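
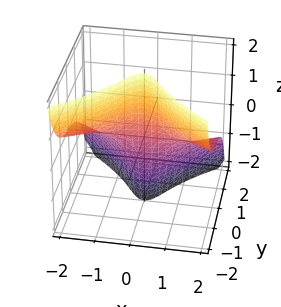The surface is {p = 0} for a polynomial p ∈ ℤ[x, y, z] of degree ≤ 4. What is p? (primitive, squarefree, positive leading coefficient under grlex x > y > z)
3*x^2*z + 2*y^3 + 3*y

(a) deg p = 3.
(b) Observable constraints: the visible x-axis segment lies entirely on the surface; every point of the z-axis in the box is on the surface; one y-axis crossing is at y = 0.
(c) These observations pin down the coefficients.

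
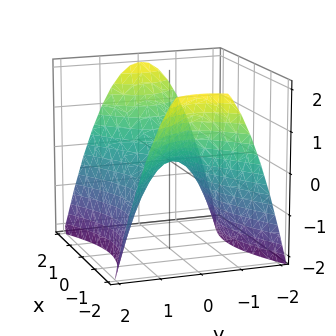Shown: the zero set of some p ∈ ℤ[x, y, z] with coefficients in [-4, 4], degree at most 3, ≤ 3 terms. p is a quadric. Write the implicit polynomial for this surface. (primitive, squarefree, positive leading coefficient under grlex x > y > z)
x^2 - 2*y^2 - 2*z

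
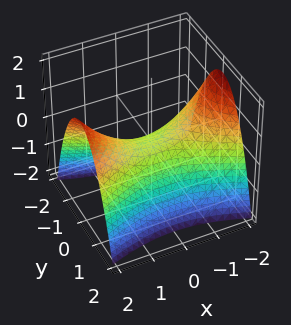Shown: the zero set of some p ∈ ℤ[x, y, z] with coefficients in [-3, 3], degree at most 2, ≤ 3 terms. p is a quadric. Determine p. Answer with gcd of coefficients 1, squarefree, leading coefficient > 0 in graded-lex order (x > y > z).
x^2 - 3*y^2 - 3*z

First, the degree is 2 — a hyperbolic paraboloid; a quadric.
Next, symmetries: mirror symmetry y ↦ −y ⇒ only even powers of y; it's symmetric under x → −x, forcing even powers of x.
Then, from the axis intercepts and sections: it meets the x-axis at x = 0 (among the integer gridlines); it crosses the y-axis at the gridline y = 0; it meets the z-axis at z = 0 (among the integer gridlines).
Finally, assembling these constraints gives the stated polynomial.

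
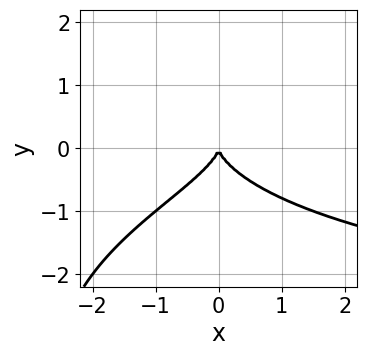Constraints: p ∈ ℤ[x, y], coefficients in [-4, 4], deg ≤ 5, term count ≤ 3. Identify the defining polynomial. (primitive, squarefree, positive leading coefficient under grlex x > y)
x*y^3 + 3*y^3 + 2*x^2

(a) deg p = 4.
(b) Against the integer gridlines: it meets the x-axis at x = 0 (among the integer gridlines); one y-axis crossing is at y = 0.
(c) The integer polynomial consistent with all of this is the stated p.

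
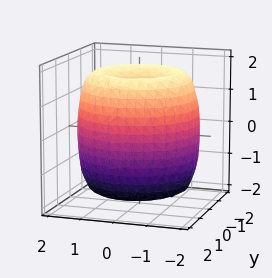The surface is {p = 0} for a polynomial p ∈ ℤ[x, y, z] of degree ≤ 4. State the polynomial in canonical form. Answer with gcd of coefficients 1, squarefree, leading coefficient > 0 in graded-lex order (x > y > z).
x^4 + 2*x^2*y^2 + y^4 - 3*x^2 - 3*y^2 + z^2 - 1

1. The degree is 4 — no degree-3 surface has this shape.
2. Symmetry: the z-axis is an axis of rotation, so x and y enter only as x² + y².
3. Against the integer gridlines: the z-axis gridline crossings are at z ∈ {-1, 1}; a circular section at z = 0 has radius between 1 and 2.
4. The integer polynomial consistent with all of this is the stated p.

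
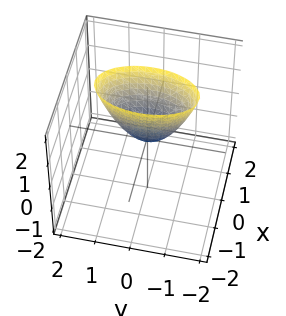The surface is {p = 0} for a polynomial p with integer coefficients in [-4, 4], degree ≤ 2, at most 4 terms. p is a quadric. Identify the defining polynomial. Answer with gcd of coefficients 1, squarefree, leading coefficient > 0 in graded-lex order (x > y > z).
1. Degree: a paraboloid; a quadric, so deg p = 2.
2. Symmetries: mirror symmetry y ↦ −y ⇒ only even powers of y; it's symmetric under x → −x, forcing even powers of x.
3. Checking where it meets the axes: one z-axis crossing is at z = 0; it crosses the x-axis at the gridline x = 0.
4. Fitting integer coefficients to these (and the overall shape) gives p.

3*x^2 + y^2 - z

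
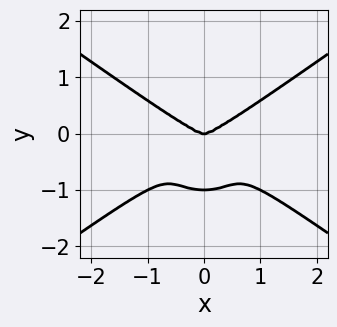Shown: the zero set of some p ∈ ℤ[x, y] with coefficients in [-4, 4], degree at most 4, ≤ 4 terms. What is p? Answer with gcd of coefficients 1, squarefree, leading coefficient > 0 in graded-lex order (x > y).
1. deg p = 4.
2. Symmetries: the x ↦ −x reflection is a symmetry, so x appears only in even powers.
3. From the visible intercepts: the y-axis gridline crossings are at y ∈ {-1, 0}; one x-axis crossing is at x = 0.
4. Together with the visible shape, these determine p as stated.

x^4 - x^2*y^2 - 2*y^4 - 2*y^3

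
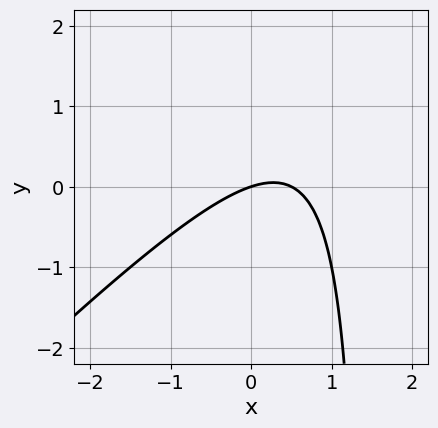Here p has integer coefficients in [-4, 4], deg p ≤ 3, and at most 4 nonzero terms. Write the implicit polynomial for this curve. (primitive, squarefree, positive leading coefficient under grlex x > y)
2*x^2 - 2*x*y - x + 3*y

1. The degree is 2 — a generic line meets the curve in up to 2 points.
2. Against the integer gridlines: one y-axis crossing is at y = 0; it meets the x-axis at x = 0 (among the integer gridlines).
3. Putting this together gives p.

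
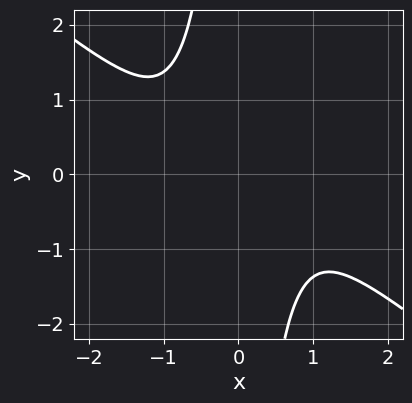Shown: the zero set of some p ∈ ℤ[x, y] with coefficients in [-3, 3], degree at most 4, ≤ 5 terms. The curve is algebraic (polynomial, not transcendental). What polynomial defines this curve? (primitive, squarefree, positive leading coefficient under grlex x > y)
First, the degree is 4 — a generic line meets the curve in up to 4 points.
Then, from the axis intercepts and sections: it misses every integer gridline on the x-axis; the curve avoids every integer y-axis point in the box.
Finally, assembling these constraints gives the stated polynomial.

3*x^4 + 3*x^3*y - x^2*y^2 + 3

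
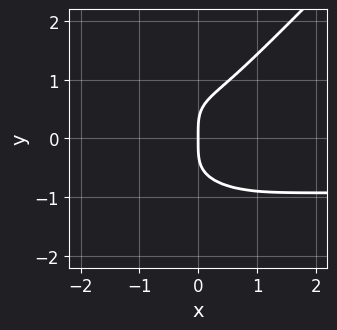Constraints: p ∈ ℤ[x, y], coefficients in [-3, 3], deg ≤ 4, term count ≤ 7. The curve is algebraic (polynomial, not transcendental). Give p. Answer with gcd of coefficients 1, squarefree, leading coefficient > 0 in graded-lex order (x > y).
First, deg p = 4. No degree-3 curve has this shape.
Then, observable constraints: it crosses the x-axis at the gridline x = 0; it crosses the y-axis at the gridline y = 0.
Finally, solving for integer coefficients yields p as stated.

2*x^3*y - 2*y^4 + 2*x^3 + x^2*y + 2*x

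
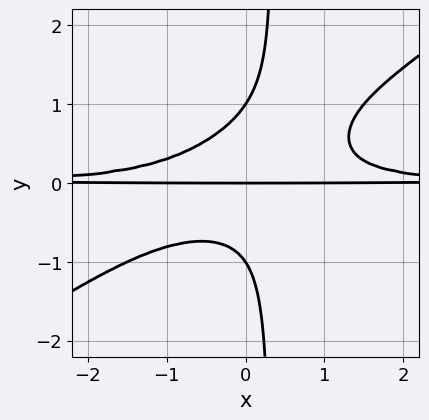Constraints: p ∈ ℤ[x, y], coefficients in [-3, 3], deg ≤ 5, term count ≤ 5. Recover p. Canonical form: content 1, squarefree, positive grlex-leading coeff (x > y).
2*x^2*y^2 - 3*x*y^3 + y^3 - y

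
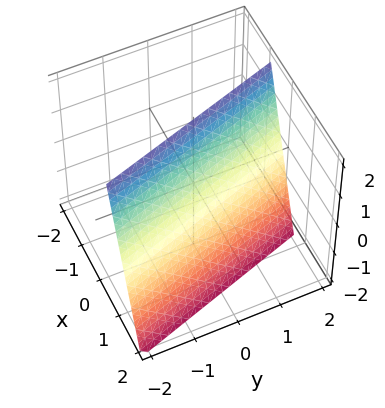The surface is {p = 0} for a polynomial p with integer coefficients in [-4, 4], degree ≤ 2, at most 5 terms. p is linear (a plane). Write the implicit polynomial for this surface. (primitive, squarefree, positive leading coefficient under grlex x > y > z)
3*x + y + z - 2

First, degree: the surface is flat (a plane), so deg p = 1.
Next, reading off the gridlines: one y-axis crossing is at y = 2; it meets the z-axis at z = 2 (among the integer gridlines).
Finally, the integer polynomial consistent with all of this is the stated p.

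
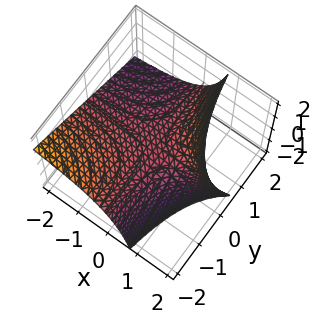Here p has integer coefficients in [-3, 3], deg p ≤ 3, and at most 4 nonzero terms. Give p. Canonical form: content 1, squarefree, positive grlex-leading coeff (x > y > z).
1. deg p = 2.
2. Observable constraints: the visible x-axis segment lies entirely on the surface; it crosses the z-axis at the gridline z = 0; every point of the y-axis in the box is on the surface.
3. These observations pin down the coefficients.

2*x*y + 2*x*z - 3*z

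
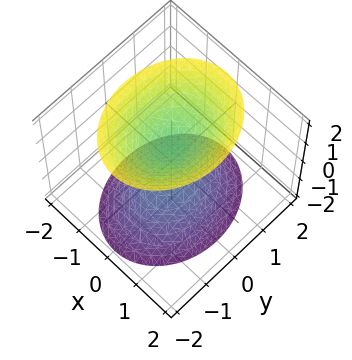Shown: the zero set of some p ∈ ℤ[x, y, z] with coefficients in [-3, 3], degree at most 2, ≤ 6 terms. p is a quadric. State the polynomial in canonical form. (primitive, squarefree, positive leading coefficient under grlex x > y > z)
3*x^2 + 2*y^2 - 2*z^2 + 2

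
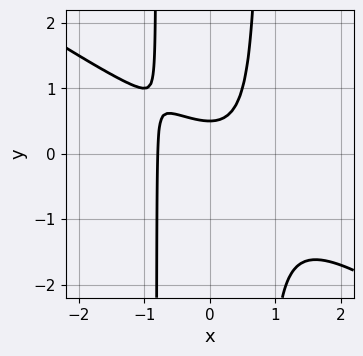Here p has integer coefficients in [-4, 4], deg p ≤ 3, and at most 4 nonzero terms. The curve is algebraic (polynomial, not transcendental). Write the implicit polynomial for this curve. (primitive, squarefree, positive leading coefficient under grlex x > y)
2*x^3 + 3*x^2*y - 2*y + 1

deg p = 3. A generic line meets the curve in up to 3 points.
Matching integer coefficients to the picture gives p.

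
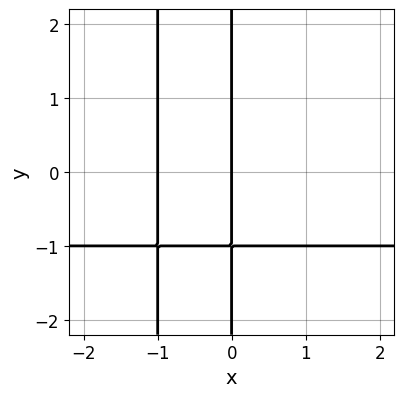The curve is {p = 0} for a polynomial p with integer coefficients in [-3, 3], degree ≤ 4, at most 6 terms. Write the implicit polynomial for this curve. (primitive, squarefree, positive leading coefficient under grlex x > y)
First, the degree is 3 — a generic line meets the curve in up to 3 points.
Next, against the integer gridlines: the visible y-axis segment lies entirely on the curve; among the integer gridlines, it crosses the x-axis at x ∈ {-1, 0}.
Finally, putting this together gives p.

x^2*y + x^2 + x*y + x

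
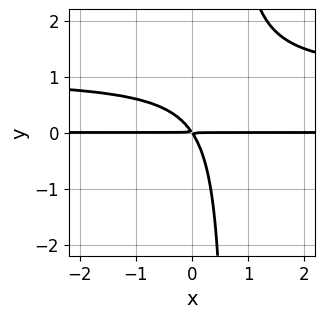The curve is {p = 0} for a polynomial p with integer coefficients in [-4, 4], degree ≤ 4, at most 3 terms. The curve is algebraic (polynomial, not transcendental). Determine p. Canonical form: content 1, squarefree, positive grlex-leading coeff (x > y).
3*x*y^2 - 3*x*y - 2*y^2

(a) The degree is 3 — the shape is more complex than any degree-2 curve.
(b) From the visible intercepts: the visible x-axis segment lies entirely on the curve.
(c) Solving for integer coefficients yields p as stated.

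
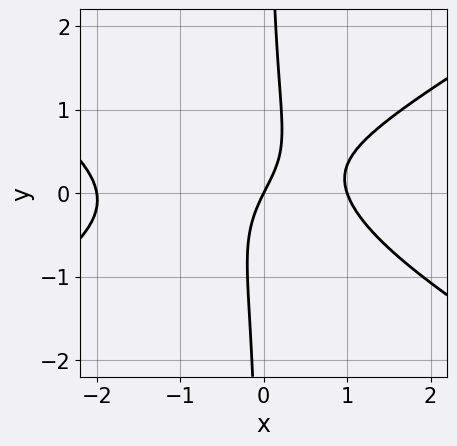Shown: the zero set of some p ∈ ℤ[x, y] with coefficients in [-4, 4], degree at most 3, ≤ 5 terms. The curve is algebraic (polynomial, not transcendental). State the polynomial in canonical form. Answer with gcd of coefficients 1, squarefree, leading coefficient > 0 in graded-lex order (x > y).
(a) The degree is 3 — a generic line meets the curve in up to 3 points.
(b) Against the integer gridlines: it meets the y-axis at y = 0 (among the integer gridlines); the x-axis gridline crossings are at x ∈ {-2, 0, 1}.
(c) Together with the visible shape, these determine p as stated.

x^3 - 3*x*y^2 + x^2 - 2*x + y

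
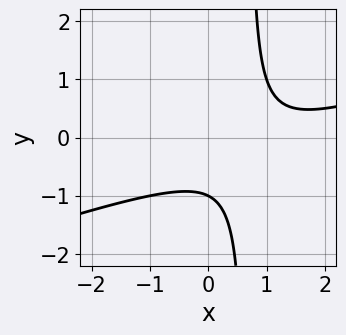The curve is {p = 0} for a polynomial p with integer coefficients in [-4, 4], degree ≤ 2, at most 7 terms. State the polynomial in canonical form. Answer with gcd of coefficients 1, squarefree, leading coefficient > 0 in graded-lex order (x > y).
The degree is 2 — a generic line meets the curve in up to 2 points.
Observable constraints: one y-axis crossing is at y = -1; it misses every integer gridline on the x-axis.
Putting this together gives p.

x^2 - 3*x*y - 2*x + 2*y + 2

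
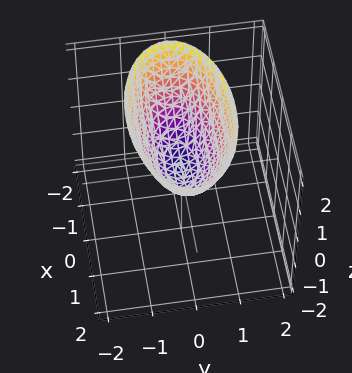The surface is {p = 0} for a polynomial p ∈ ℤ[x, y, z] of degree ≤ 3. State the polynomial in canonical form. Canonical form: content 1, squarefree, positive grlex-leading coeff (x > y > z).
x^2 + 3*y^2 - 2*z

1. The degree is 2 — a single bowl opening along one axis; a quadric.
2. Symmetries: mirror symmetry y ↦ −y ⇒ only even powers of y; the x ↦ −x reflection is a symmetry, so x appears only in even powers.
3. From the axis intercepts and sections: it crosses the y-axis at the gridline y = 0; one x-axis crossing is at x = 0; it meets the z-axis at z = 0 (among the integer gridlines).
4. These observations pin down the coefficients.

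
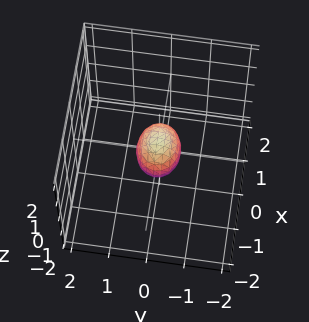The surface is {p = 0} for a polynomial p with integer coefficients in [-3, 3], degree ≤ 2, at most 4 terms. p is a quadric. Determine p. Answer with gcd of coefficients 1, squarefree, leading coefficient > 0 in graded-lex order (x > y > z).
2*x^2 + 3*y^2 + 2*z^2 - 1

1. The degree is 2 — a closed, bounded, convex surface; a quadric.
2. Symmetries: the x ↦ −x reflection is a symmetry, so x appears only in even powers; it's symmetric under z → −z, forcing even powers of z; mirror symmetry y ↦ −y ⇒ only even powers of y.
3. Solving for integer coefficients yields p as stated.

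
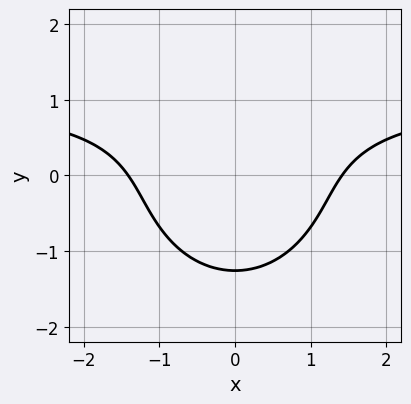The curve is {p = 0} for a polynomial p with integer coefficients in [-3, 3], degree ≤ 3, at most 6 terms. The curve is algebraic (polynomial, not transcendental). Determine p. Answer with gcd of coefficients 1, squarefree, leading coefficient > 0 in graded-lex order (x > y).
x^2*y + y^3 - x^2 + 2

deg p = 3. No degree-2 curve has this shape.
Symmetries: the x ↦ −x reflection is a symmetry, so x appears only in even powers.
These observations pin down the coefficients.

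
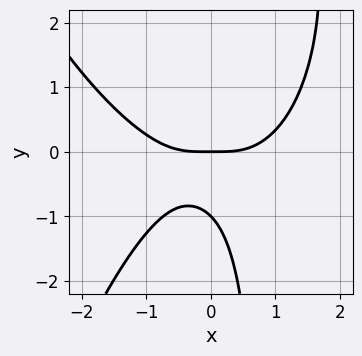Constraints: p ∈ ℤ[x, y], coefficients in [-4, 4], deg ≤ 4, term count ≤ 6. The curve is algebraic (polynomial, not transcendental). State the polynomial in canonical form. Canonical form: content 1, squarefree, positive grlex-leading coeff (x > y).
1. deg p = 4. The shape is more complex than any degree-3 curve.
2. Reading off the gridlines: among the integer gridlines, it crosses the y-axis at y ∈ {-1, 0}; it crosses the x-axis at the gridline x = 0.
3. Putting this together gives p.

2*x^4 - 3*x^2*y + 3*x*y^2 - 3*y^2 - 3*y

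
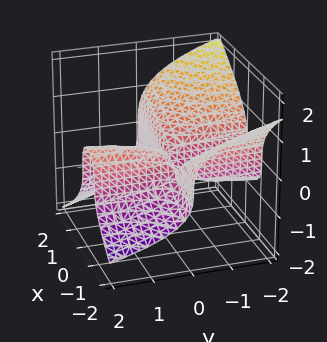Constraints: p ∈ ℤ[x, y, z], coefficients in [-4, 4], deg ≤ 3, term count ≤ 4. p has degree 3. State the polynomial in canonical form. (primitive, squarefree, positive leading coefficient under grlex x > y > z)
First, degree: a generic line meets the surface in up to 3 points, so deg p = 3.
Next, reading off the gridlines: one z-axis crossing is at z = 0; every point of the y-axis in the box is on the surface.
Finally, assembling these constraints gives the stated polynomial. Check: (-1, 0, 0) on the x-axis lies on the surface, and p(-1, 0, 0) = 0. ✓

2*x^2*y + 3*z^3 + 2*x*y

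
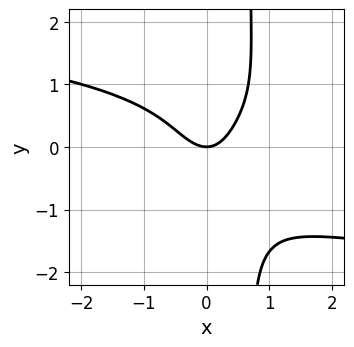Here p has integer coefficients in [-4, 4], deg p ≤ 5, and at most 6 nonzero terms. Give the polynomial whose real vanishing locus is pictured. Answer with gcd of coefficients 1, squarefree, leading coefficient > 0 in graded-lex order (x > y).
3*x*y^3 - 2*y^3 + 3*x^2 + x*y - 2*y

First, the degree is 4 — no degree-3 curve has this shape.
Then, from the axis intercepts and sections: it meets the y-axis at y = 0 (among the integer gridlines); one x-axis crossing is at x = 0.
Finally, matching integer coefficients to the picture gives p.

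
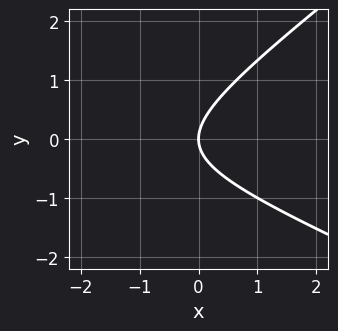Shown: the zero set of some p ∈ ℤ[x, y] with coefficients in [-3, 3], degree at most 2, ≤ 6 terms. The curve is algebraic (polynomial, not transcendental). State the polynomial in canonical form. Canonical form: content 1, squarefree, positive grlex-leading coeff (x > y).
First, the degree is 2 — the shape is more complex than any degree-1 curve.
Next, from the axis intercepts and sections: it crosses the y-axis at the gridline y = 0; it crosses the x-axis at the gridline x = 0.
Finally, matching integer coefficients to the picture gives p.

x^2 + x*y - 3*y^2 + 3*x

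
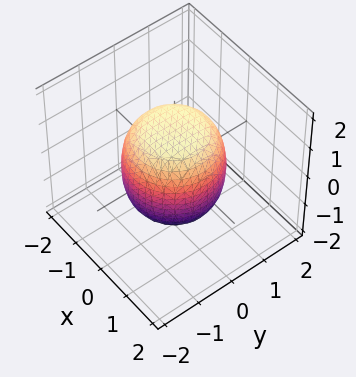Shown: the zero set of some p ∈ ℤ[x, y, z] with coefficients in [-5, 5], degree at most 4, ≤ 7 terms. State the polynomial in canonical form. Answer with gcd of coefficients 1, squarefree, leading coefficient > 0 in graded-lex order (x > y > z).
1. The degree is 4 — the shape is more complex than any degree-3 surface.
2. Symmetry: the z-axis is an axis of rotation, so x and y enter only as x² + y².
3. From the visible intercepts: a circular section at z = 1 has radius exactly 1.
4. Together with the visible shape, these determine p as stated.

2*x^4 + 4*x^2*y^2 + 2*y^4 - x^2 - y^2 + 2*z^2 - 3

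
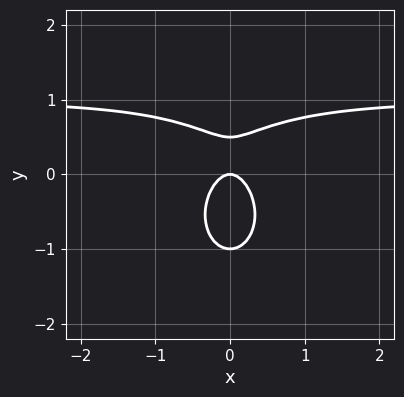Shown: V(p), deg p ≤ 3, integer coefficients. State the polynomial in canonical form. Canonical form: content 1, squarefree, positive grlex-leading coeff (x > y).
(a) The degree is 3 — the shape is more complex than any degree-2 curve.
(b) Symmetries: mirror symmetry x ↦ −x ⇒ only even powers of x.
(c) Reading off the gridlines: the y-axis gridline crossings are at y ∈ {-1, 0}; it crosses the x-axis at the gridline x = 0.
(d) Fitting integer coefficients to these (and the overall shape) gives p.

3*x^2*y + 2*y^3 - 3*x^2 + y^2 - y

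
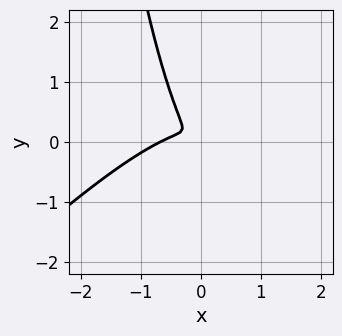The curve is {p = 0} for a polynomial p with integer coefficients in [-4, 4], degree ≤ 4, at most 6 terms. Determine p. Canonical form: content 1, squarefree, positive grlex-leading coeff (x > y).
3*x^3 - 3*x^2*y + 2*x^2 + 2*x*y + 2*y^2

1. The degree is 3 — no degree-2 curve has this shape.
2. Putting this together gives p.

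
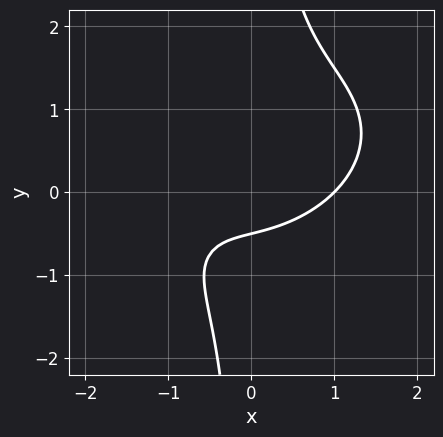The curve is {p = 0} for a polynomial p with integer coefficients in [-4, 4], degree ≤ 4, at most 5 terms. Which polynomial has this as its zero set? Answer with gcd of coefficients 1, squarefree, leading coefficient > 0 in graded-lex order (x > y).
x^3 - x^2*y + 2*x*y^2 - 2*y - 1

The degree is 3 — no degree-2 curve has this shape.
Observable constraints: one x-axis crossing is at x = 1.
Assembling these constraints gives the stated polynomial.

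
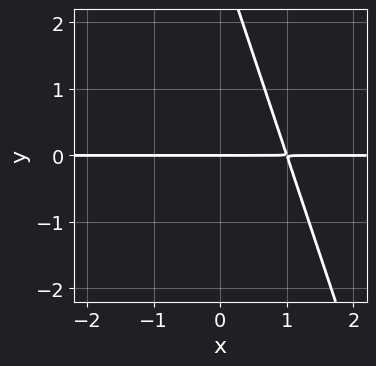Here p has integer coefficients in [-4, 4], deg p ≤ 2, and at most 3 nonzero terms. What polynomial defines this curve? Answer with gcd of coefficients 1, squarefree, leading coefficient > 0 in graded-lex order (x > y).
3*x*y + y^2 - 3*y

First, the degree is 2 — the shape is more complex than any degree-1 curve.
Next, reading off the gridlines: it crosses the y-axis at the gridline y = 0; the visible x-axis segment lies entirely on the curve.
Finally, matching integer coefficients to the picture gives p.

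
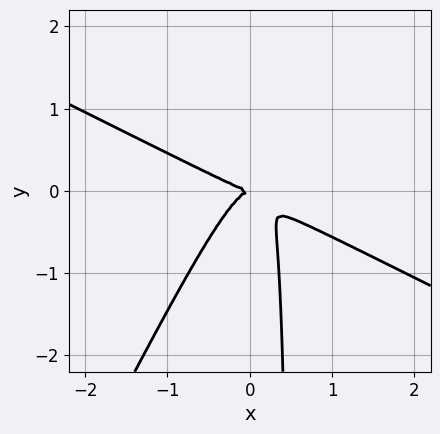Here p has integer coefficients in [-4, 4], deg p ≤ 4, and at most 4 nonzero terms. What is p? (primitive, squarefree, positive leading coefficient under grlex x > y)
2*x^3 + 3*x^2*y - 2*x*y^2 + y^2

1. The degree is 3 — a generic line meets the curve in up to 3 points.
2. Against the integer gridlines: it crosses the y-axis at the gridline y = 0; it meets the x-axis at x = 0 (among the integer gridlines).
3. Together with the visible shape, these determine p as stated.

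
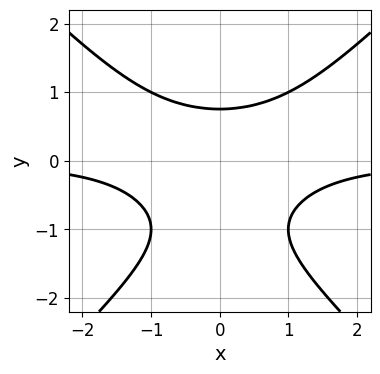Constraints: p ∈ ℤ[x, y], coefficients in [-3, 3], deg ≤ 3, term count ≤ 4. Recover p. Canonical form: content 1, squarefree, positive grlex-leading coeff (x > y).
x^2*y - y^3 - y^2 + 1

First, deg p = 3. No degree-2 curve has this shape.
Next, symmetries: the x ↦ −x reflection is a symmetry, so x appears only in even powers.
Next, against the integer gridlines: it misses every integer gridline on the x-axis.
Finally, together with the visible shape, these determine p as stated.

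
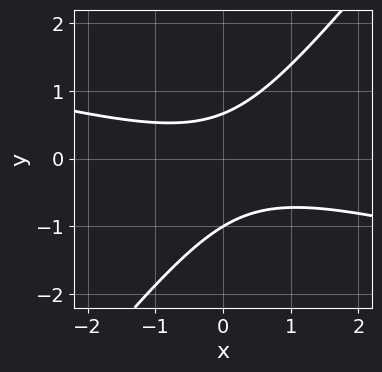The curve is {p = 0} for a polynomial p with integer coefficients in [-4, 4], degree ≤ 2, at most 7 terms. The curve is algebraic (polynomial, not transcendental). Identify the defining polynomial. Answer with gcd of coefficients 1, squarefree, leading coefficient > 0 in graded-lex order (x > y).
x^2 + 3*x*y - 3*y^2 - y + 2

First, deg p = 2. No degree-1 curve has this shape.
Next, against the integer gridlines: no x-intercept at any integer in the box; it meets the y-axis at y = -1 (among the integer gridlines).
Finally, solving for integer coefficients yields p as stated.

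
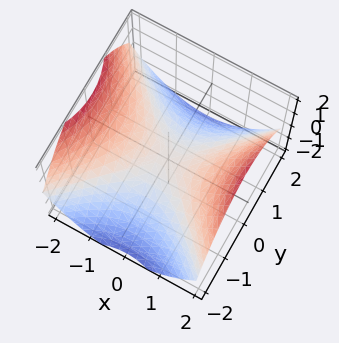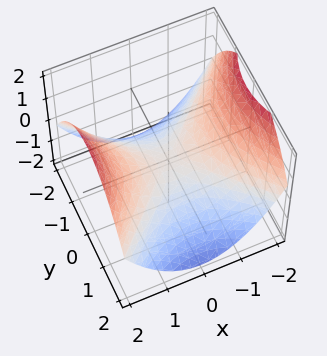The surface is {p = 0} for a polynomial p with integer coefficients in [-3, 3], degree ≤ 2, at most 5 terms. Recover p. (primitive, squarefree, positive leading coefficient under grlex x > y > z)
deg p = 2. A hyperbolic paraboloid; a quadric.
Symmetries: mirror symmetry x ↦ −x ⇒ only even powers of x; mirror symmetry y ↦ −y ⇒ only even powers of y.
Checking where it meets the axes: it meets the z-axis at z = 0 (among the integer gridlines); it crosses the x-axis at the gridline x = 0; it meets the y-axis at y = 0 (among the integer gridlines).
Assembling these constraints gives the stated polynomial.

x^2 - y^2 - 2*z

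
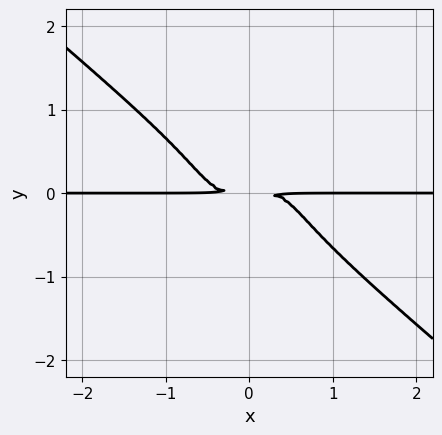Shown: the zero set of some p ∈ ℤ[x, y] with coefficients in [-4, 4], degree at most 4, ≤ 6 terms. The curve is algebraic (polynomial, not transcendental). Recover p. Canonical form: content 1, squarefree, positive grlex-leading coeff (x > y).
(a) deg p = 4. No degree-3 curve has this shape.
(b) From the axis intercepts and sections: every point of the x-axis in the box is on the curve.
(c) These observations pin down the coefficients.

x^3*y - x^2*y^2 - x*y^3 + 2*y^4 + y^2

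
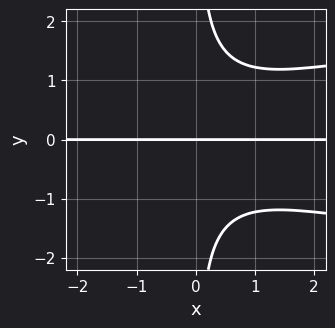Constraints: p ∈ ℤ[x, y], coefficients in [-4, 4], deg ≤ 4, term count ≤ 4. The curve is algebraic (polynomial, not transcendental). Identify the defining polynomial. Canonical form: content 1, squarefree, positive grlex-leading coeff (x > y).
2*x*y^3 - x^2*y - 2*y

1. The degree is 4 — the shape is more complex than any degree-3 curve.
2. Checking where it meets the axes: every point of the x-axis in the box is on the curve; it crosses the y-axis at the gridline y = 0.
3. Assembling these constraints gives the stated polynomial.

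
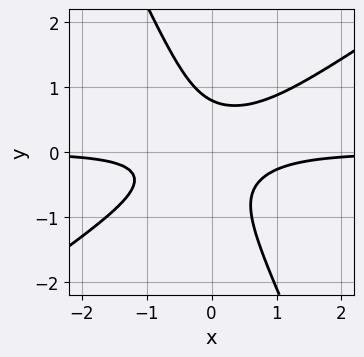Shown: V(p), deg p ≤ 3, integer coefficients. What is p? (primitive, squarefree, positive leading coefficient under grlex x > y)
3*x^2*y - 3*x*y^2 - 2*y^3 + 1

1. The degree is 3 — a generic line meets the curve in up to 3 points.
2. Against the integer gridlines: it misses every integer gridline on the x-axis.
3. Matching integer coefficients to the picture gives p.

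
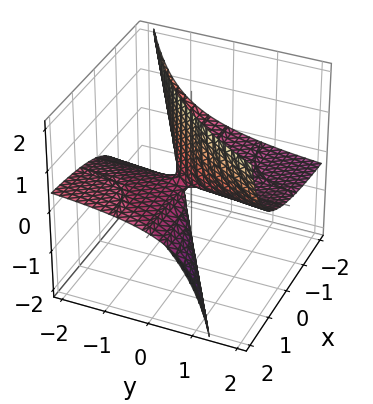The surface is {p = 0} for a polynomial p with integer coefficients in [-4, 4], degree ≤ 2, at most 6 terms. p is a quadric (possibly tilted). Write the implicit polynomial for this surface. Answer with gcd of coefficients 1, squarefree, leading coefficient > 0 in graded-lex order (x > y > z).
(a) deg p = 2. A generic line meets the surface in up to 2 points.
(b) Observable constraints: one z-axis crossing is at z = 0; the visible y-axis segment lies entirely on the surface.
(c) The integer polynomial consistent with all of this is the stated p. Check: (-1, 0, 0) on the x-axis lies on the surface, and p(-1, 0, 0) = 0. ✓

x*y + 3*x*z - 3*y*z - z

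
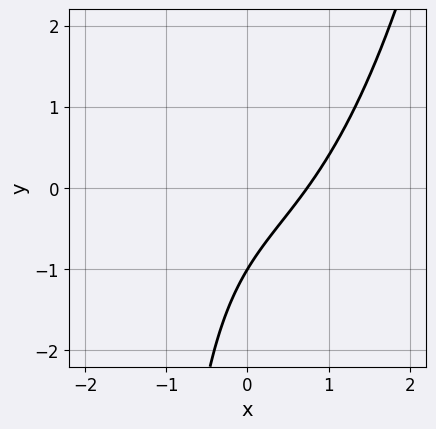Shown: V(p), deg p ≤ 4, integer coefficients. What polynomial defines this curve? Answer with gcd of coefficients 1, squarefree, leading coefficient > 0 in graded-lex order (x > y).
First, deg p = 3. No degree-2 curve has this shape.
Then, observable constraints: one y-axis crossing is at y = -1.
Finally, these observations pin down the coefficients.

2*x^3 - 2*x*y + 3*x - 3*y - 3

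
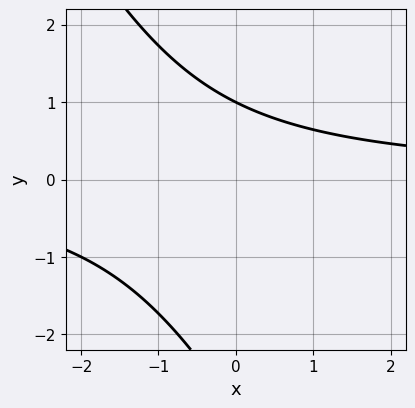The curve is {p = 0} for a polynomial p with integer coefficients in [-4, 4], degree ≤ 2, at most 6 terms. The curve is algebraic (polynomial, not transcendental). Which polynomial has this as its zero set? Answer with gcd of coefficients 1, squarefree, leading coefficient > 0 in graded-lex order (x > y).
2*x*y + y^2 + 2*y - 3

deg p = 2. The shape is more complex than any degree-1 curve.
From the visible intercepts: it crosses the y-axis at the gridline y = 1; no x-intercept at any integer in the box.
Together with the visible shape, these determine p as stated.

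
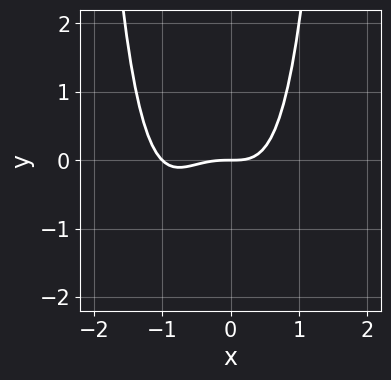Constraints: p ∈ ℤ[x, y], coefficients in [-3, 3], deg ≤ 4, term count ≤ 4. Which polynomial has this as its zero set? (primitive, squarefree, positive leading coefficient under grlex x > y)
First, the degree is 4 — the shape is more complex than any degree-3 curve.
Then, reading off the gridlines: among the integer gridlines, it crosses the x-axis at x ∈ {-1, 0}; it meets the y-axis at y = 0 (among the integer gridlines).
Finally, the integer polynomial consistent with all of this is the stated p.

x^4 + x^3 - y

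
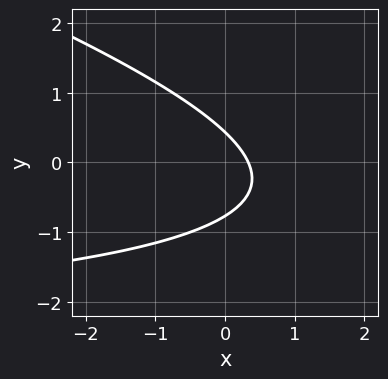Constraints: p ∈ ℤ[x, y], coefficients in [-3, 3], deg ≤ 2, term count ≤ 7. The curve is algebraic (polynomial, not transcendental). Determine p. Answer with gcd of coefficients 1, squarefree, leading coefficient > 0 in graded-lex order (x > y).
(a) deg p = 2. The shape is more complex than any degree-1 curve.
(b) The integer polynomial consistent with all of this is the stated p.

x*y + 3*y^2 + 3*x + y - 1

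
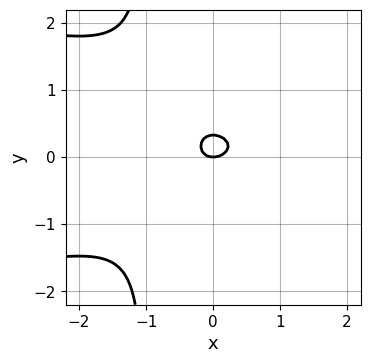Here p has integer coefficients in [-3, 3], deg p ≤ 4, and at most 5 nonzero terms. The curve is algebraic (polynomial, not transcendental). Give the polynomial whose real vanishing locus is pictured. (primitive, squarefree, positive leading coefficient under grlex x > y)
3*x*y^2 + 2*x^2 - x*y + 3*y^2 - y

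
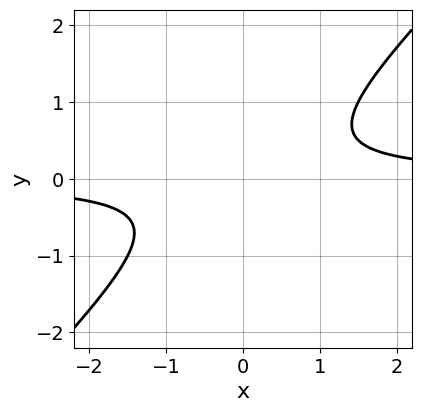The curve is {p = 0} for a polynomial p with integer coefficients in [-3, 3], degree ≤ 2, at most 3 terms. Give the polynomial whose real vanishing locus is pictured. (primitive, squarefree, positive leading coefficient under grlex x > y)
2*x*y - 2*y^2 - 1

The degree is 2 — a generic line meets the curve in up to 2 points.
Checking where it meets the axes: it misses every integer gridline on the x-axis; the curve avoids every integer y-axis point in the box.
These observations pin down the coefficients.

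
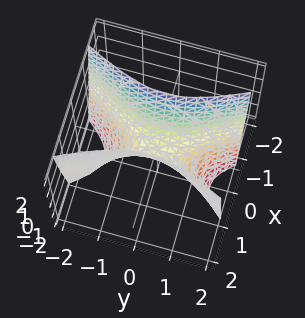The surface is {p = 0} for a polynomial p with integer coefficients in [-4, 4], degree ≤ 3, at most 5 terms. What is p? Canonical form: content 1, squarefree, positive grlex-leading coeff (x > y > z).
3*x^2 - y^2 - z

1. Degree: a saddle surface; a quadric, so deg p = 2.
2. Symmetries: the y ↦ −y reflection is a symmetry, so y appears only in even powers; mirror symmetry x ↦ −x ⇒ only even powers of x.
3. From the visible intercepts: one y-axis crossing is at y = 0; it crosses the x-axis at the gridline x = 0; one z-axis crossing is at z = 0.
4. Assembling these constraints gives the stated polynomial.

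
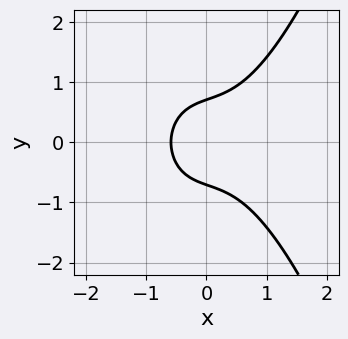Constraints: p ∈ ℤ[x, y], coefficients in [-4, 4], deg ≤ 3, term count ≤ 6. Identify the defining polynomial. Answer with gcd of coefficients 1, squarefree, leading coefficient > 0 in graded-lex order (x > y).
(a) The degree is 3 — the shape is more complex than any degree-2 curve.
(b) Symmetries: mirror symmetry y ↦ −y ⇒ only even powers of y.
(c) The integer polynomial consistent with all of this is the stated p.

2*x^3 - 2*y^2 + x + 1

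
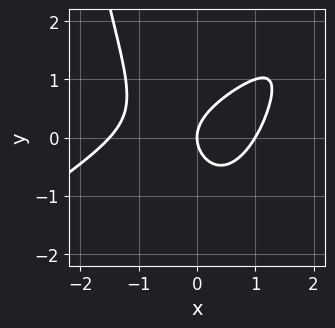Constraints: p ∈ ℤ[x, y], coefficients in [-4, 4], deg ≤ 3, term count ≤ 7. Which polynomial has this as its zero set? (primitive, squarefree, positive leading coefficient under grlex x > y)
1. The degree is 3 — no degree-2 curve has this shape.
2. Reading off the gridlines: among the integer gridlines, it crosses the x-axis at x ∈ {0, 1}; one y-axis crossing is at y = 0.
3. Together with the visible shape, these determine p as stated.

2*x^3 - 3*x^2*y + x^2 + 3*y^2 - 3*x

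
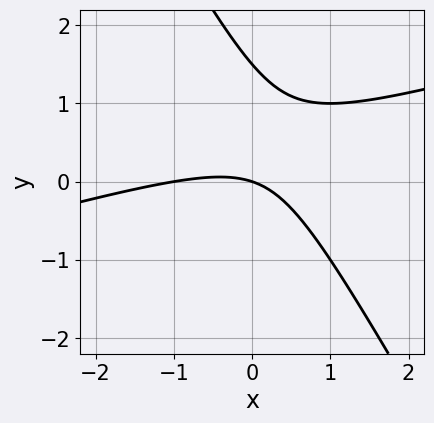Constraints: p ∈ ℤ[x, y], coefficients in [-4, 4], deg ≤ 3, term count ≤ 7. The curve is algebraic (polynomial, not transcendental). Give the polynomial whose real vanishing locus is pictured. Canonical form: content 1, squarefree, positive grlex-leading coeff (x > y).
1. Degree: a generic line meets the curve in up to 2 points, so deg p = 2.
2. Checking where it meets the axes: among the integer gridlines, it crosses the x-axis at x ∈ {-1, 0}; it meets the y-axis at y = 0 (among the integer gridlines).
3. Together with the visible shape, these determine p as stated.

x^2 - 3*x*y - 2*y^2 + x + 3*y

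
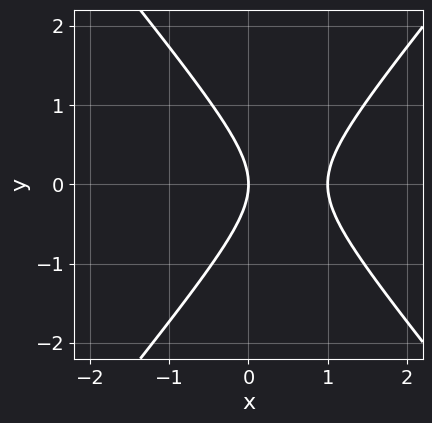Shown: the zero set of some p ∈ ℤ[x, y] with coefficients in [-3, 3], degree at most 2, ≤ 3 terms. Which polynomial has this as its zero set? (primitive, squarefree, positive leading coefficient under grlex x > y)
3*x^2 - 2*y^2 - 3*x

(a) The degree is 2 — a generic line meets the curve in up to 2 points.
(b) Symmetries: mirror symmetry y ↦ −y ⇒ only even powers of y.
(c) Reading off the gridlines: it crosses the y-axis at the gridline y = 0; the x-axis gridline crossings are at x ∈ {0, 1}.
(d) Assembling these constraints gives the stated polynomial.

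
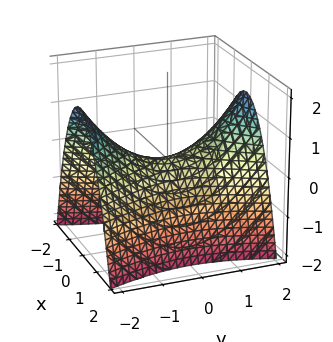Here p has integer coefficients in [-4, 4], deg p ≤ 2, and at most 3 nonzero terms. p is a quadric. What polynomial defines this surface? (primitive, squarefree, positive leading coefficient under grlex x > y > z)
3*x^2 - y^2 + 3*z

First, degree: a saddle surface; a quadric, so deg p = 2.
Next, symmetries: it's symmetric under y → −y, forcing even powers of y; mirror symmetry x ↦ −x ⇒ only even powers of x.
Next, against the integer gridlines: one z-axis crossing is at z = 0; it meets the y-axis at y = 0 (among the integer gridlines); one x-axis crossing is at x = 0.
Finally, fitting integer coefficients to these (and the overall shape) gives p.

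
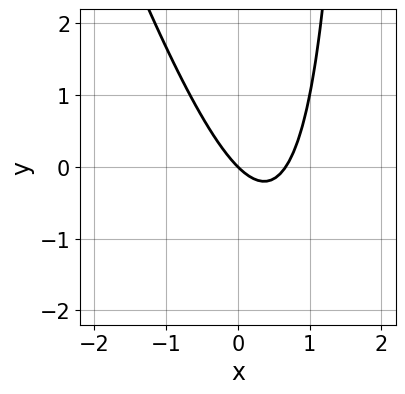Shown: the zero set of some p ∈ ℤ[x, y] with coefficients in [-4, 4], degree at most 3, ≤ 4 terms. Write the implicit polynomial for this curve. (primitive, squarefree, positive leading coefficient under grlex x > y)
The degree is 2 — no degree-1 curve has this shape.
Checking where it meets the axes: it meets the y-axis at y = 0 (among the integer gridlines); one x-axis crossing is at x = 0.
These observations pin down the coefficients.

3*x^2 + x*y - 2*x - 2*y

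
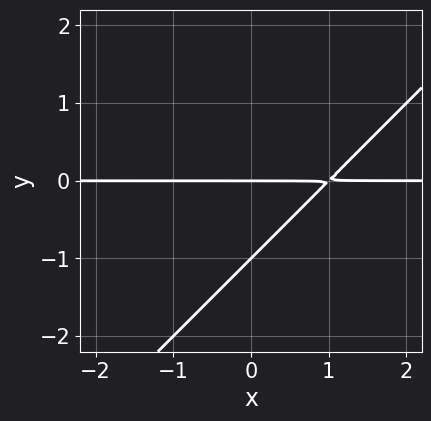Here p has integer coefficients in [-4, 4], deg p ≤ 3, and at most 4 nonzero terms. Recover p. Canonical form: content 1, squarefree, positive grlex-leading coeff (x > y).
x*y - y^2 - y

First, degree: a generic line meets the curve in up to 2 points, so deg p = 2.
Then, checking where it meets the axes: the y-axis gridline crossings are at y ∈ {-1, 0}; every point of the x-axis in the box is on the curve.
Finally, together with the visible shape, these determine p as stated.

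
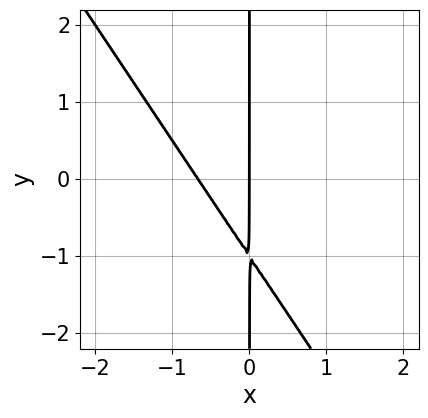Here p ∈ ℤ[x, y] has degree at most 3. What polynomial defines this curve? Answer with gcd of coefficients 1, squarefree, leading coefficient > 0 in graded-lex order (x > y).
deg p = 2.
Against the integer gridlines: the visible y-axis segment lies entirely on the curve; it crosses the x-axis at the gridline x = 0.
Putting this together gives p.

3*x^2 + 2*x*y + 2*x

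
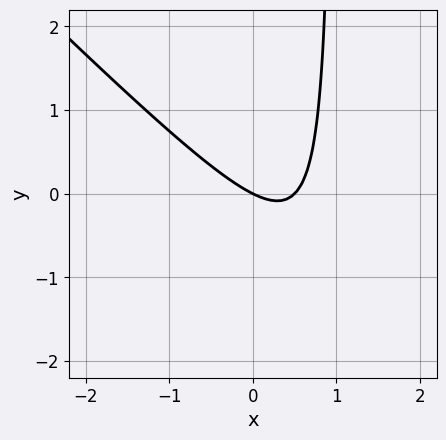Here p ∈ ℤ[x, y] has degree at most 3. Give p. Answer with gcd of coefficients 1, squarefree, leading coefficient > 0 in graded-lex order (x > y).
2*x^2 + 2*x*y - x - 2*y

1. deg p = 2. A generic line meets the curve in up to 2 points.
2. Against the integer gridlines: it meets the x-axis at x = 0 (among the integer gridlines); one y-axis crossing is at y = 0.
3. These observations pin down the coefficients.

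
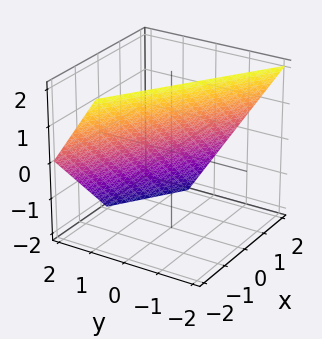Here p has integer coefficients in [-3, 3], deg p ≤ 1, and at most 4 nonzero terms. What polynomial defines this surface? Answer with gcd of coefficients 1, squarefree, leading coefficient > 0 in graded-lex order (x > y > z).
2*x + 3*y + 2*z - 2

(a) deg p = 1.
(b) Checking where it meets the axes: it crosses the x-axis at the gridline x = 1; it crosses the z-axis at the gridline z = 1.
(c) The integer polynomial consistent with all of this is the stated p.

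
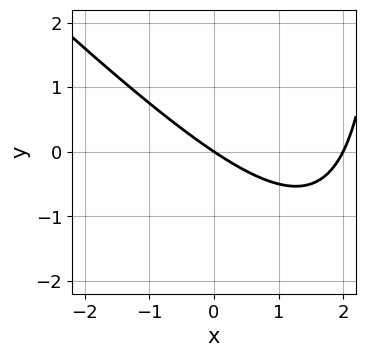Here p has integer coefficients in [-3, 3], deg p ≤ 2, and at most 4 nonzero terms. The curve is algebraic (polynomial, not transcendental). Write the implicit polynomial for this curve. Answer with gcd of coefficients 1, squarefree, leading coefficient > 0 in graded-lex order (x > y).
deg p = 2. The shape is more complex than any degree-1 curve.
Observable constraints: it crosses the y-axis at the gridline y = 0; among the integer gridlines, it crosses the x-axis at x ∈ {0, 2}.
Together with the visible shape, these determine p as stated.

x^2 + x*y - 2*x - 3*y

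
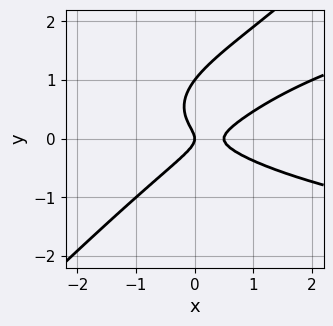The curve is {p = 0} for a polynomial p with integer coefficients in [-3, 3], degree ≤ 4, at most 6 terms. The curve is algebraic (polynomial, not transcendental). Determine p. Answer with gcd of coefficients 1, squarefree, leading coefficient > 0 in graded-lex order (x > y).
3*x*y^2 - 3*y^3 - 2*x^2 + 3*y^2 + x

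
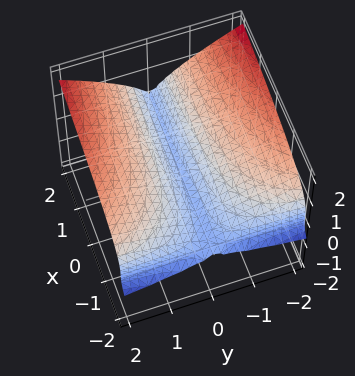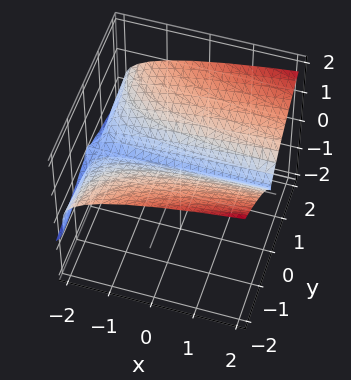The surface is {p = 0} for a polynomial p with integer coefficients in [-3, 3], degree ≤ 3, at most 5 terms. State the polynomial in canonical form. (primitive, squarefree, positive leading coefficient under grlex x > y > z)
(a) The degree is 3 — no degree-2 surface has this shape.
(b) Reading off the gridlines: one z-axis crossing is at z = 0; every point of the x-axis in the box is on the surface; it meets the y-axis at y = 0 (among the integer gridlines).
(c) The integer polynomial consistent with all of this is the stated p.

x*y^2 - 3*z^3 + 2*y^2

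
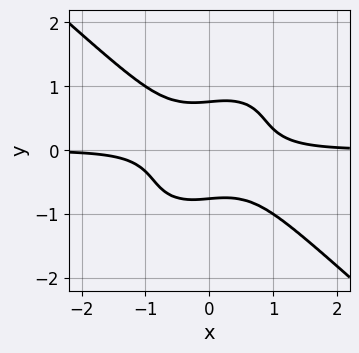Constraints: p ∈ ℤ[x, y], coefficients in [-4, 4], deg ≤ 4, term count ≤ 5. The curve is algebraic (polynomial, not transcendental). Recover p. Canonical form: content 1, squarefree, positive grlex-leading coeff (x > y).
3*x^3*y - x*y^3 + 3*y^4 - 1

1. deg p = 4. A generic line meets the curve in up to 4 points.
2. Observable constraints: the curve avoids every integer x-axis point in the box.
3. These observations pin down the coefficients.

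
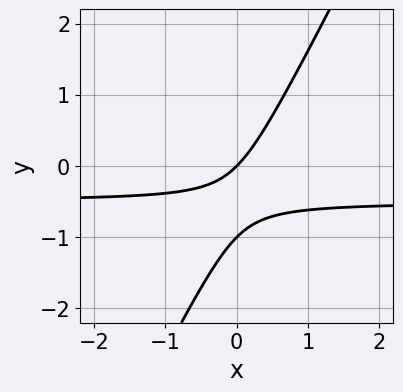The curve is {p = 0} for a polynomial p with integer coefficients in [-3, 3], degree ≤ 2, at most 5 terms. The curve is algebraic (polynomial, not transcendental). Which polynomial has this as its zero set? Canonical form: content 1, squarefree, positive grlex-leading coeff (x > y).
First, degree: a generic line meets the curve in up to 2 points, so deg p = 2.
Then, from the axis intercepts and sections: one x-axis crossing is at x = 0; among the integer gridlines, it crosses the y-axis at y ∈ {-1, 0}.
Finally, putting this together gives p.

2*x*y - y^2 + x - y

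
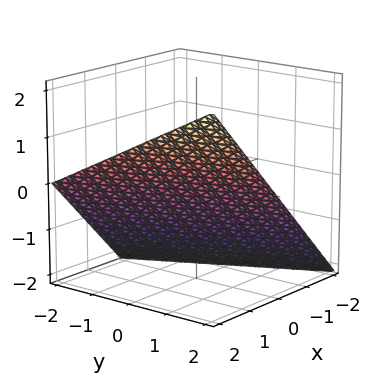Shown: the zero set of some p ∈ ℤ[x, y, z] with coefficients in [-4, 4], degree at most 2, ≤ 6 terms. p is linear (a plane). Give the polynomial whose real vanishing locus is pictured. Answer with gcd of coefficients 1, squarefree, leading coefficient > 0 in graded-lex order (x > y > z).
2*x + y - 2*z - 2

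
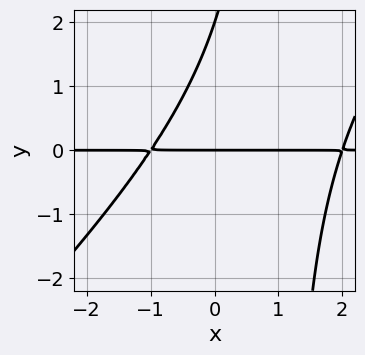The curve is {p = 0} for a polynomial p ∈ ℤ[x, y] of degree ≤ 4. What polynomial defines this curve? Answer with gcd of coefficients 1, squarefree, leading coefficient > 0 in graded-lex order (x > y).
x^2*y - x*y^2 - x*y + y^2 - 2*y

(a) Degree: the shape is more complex than any degree-2 curve, so deg p = 3.
(b) Against the integer gridlines: the visible x-axis segment lies entirely on the curve; the y-axis gridline crossings are at y ∈ {0, 2}.
(c) Together with the visible shape, these determine p as stated.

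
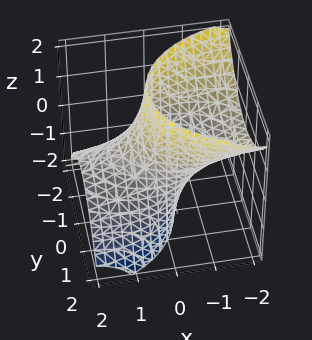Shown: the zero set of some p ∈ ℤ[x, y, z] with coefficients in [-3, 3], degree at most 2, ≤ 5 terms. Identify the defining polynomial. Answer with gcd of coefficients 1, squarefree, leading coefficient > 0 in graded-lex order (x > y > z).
x^2 + 3*x*z + 2*y^2 - 2

deg p = 2.
From the visible intercepts: no z-intercept at any integer in the box; among the integer gridlines, it crosses the y-axis at y ∈ {-1, 1}.
These observations pin down the coefficients.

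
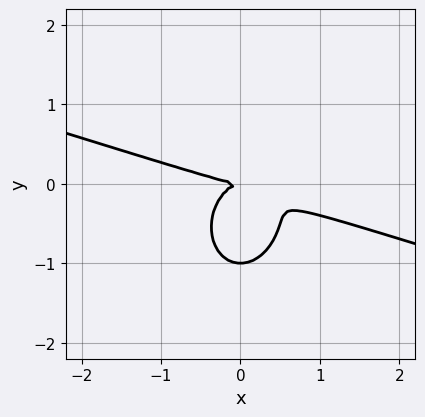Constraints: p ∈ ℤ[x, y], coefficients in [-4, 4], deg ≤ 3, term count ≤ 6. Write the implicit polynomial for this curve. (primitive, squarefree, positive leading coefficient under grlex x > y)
x^3 + 3*x^2*y + 2*y^3 + 2*y^2

Degree: the shape is more complex than any degree-2 curve, so deg p = 3.
Checking where it meets the axes: the y-axis gridline crossings are at y ∈ {-1, 0}; it meets the x-axis at x = 0 (among the integer gridlines).
Matching integer coefficients to the picture gives p.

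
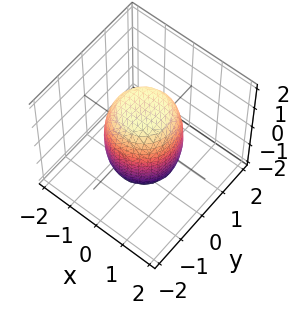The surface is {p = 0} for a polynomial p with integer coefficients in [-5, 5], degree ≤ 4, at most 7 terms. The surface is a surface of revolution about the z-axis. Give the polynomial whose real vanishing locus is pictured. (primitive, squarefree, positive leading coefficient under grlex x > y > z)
(a) The degree is 4 — a generic line meets the surface in up to 4 points.
(b) By symmetry, the z-axis is an axis of rotation, so x and y enter only as x² + y².
(c) Reading off the gridlines: a circular section at z = 1 has radius exactly 1.
(d) Assembling these constraints gives the stated polynomial.

2*x^4 + 4*x^2*y^2 + 2*y^4 - x^2 - y^2 + z^2 - 2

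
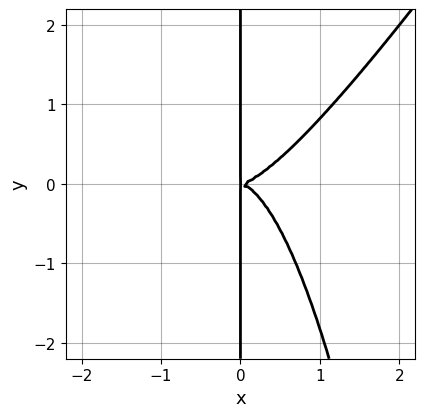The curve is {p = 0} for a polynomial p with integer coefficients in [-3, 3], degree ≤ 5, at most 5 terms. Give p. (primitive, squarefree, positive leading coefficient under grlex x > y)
3*x^4 - 2*x^3*y - 2*x*y^2

1. Degree: no degree-3 curve has this shape, so deg p = 4.
2. From the axis intercepts and sections: the visible y-axis segment lies entirely on the curve.
3. These observations pin down the coefficients.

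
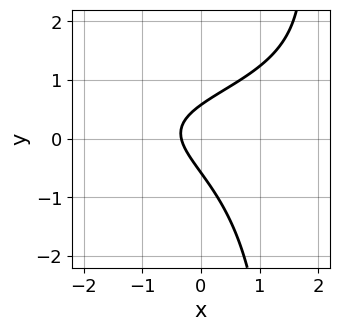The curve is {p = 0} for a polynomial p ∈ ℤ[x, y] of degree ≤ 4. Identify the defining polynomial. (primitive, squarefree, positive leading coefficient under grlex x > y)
2*x*y^2 - 2*x*y - 3*y^2 + 3*x + 1

(a) Degree: a generic line meets the curve in up to 3 points, so deg p = 3.
(b) Putting this together gives p.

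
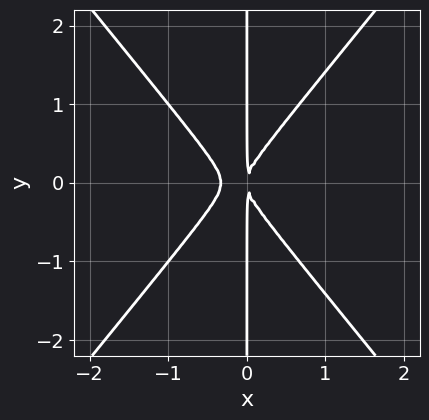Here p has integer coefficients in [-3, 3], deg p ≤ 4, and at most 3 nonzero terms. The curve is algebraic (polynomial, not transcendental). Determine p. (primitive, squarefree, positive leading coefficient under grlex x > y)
1. deg p = 3. No degree-2 curve has this shape.
2. Symmetries: mirror symmetry y ↦ −y ⇒ only even powers of y.
3. Checking where it meets the axes: the visible y-axis segment lies entirely on the curve.
4. The integer polynomial consistent with all of this is the stated p.

3*x^3 - 2*x*y^2 + x^2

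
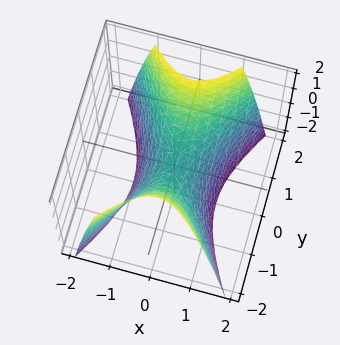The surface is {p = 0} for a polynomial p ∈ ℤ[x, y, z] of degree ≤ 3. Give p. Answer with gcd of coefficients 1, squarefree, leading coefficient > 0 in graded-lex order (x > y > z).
(a) The degree is 2 — a hyperbolic paraboloid; a quadric.
(b) Symmetries: the y ↦ −y reflection is a symmetry, so y appears only in even powers; the x ↦ −x reflection is a symmetry, so x appears only in even powers.
(c) From the axis intercepts and sections: it crosses the z-axis at the gridline z = 0; it meets the y-axis at y = 0 (among the integer gridlines); it crosses the x-axis at the gridline x = 0.
(d) Assembling these constraints gives the stated polynomial.

2*x^2 - y^2 + z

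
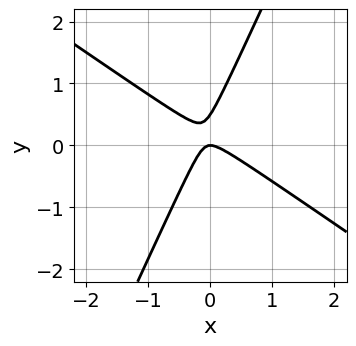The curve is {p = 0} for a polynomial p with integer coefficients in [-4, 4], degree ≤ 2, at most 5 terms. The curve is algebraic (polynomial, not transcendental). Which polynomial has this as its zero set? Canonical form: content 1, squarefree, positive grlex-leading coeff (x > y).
(a) Degree: the shape is more complex than any degree-1 curve, so deg p = 2.
(b) From the visible intercepts: one x-axis crossing is at x = 0; it meets the y-axis at y = 0 (among the integer gridlines).
(c) These observations pin down the coefficients.

3*x^2 + 3*x*y - 2*y^2 + y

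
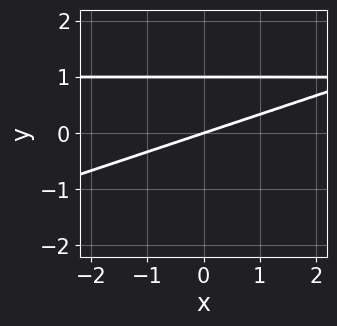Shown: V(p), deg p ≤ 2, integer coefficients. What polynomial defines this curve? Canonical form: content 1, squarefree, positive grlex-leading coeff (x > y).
x*y - 3*y^2 - x + 3*y

The degree is 2 — no degree-1 curve has this shape.
Against the integer gridlines: it meets the x-axis at x = 0 (among the integer gridlines); among the integer gridlines, it crosses the y-axis at y ∈ {0, 1}.
The integer polynomial consistent with all of this is the stated p.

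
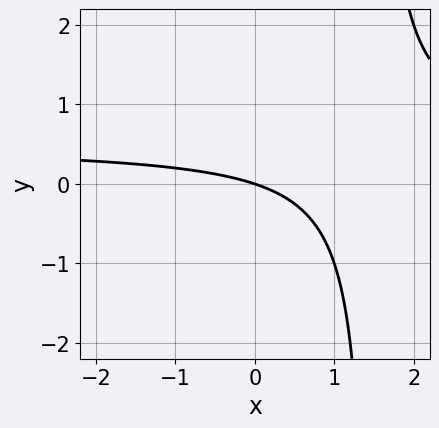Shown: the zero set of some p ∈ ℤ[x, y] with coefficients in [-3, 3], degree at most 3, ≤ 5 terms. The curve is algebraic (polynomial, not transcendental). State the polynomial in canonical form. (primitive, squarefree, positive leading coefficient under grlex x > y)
1. The degree is 2 — the shape is more complex than any degree-1 curve.
2. Observable constraints: it meets the y-axis at y = 0 (among the integer gridlines); one x-axis crossing is at x = 0.
3. Together with the visible shape, these determine p as stated.

2*x*y - x - 3*y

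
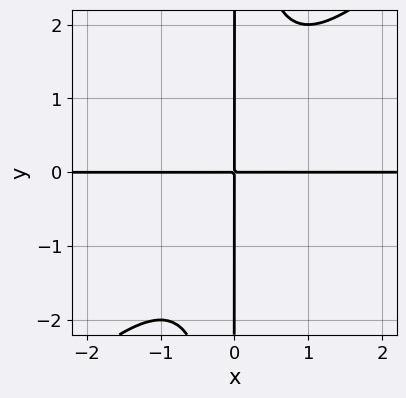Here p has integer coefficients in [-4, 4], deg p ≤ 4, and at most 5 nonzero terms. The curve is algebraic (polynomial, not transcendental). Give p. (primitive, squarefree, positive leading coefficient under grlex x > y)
1. Degree: the shape is more complex than any degree-3 curve, so deg p = 4.
2. Checking where it meets the axes: every point of the x-axis in the box is on the curve; every point of the y-axis in the box is on the curve.
3. Together with the visible shape, these determine p as stated.

x^3*y - x^2*y^2 + x*y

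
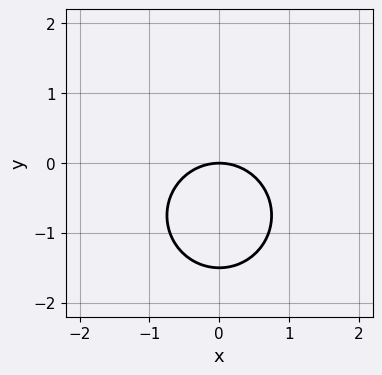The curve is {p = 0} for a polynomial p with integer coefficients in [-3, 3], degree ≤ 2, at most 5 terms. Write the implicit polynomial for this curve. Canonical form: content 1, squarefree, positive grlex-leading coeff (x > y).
2*x^2 + 2*y^2 + 3*y

(a) The degree is 2 — the shape is more complex than any degree-1 curve.
(b) Symmetries: mirror symmetry x ↦ −x ⇒ only even powers of x.
(c) Reading off the gridlines: it crosses the y-axis at the gridline y = 0; it meets the x-axis at x = 0 (among the integer gridlines).
(d) Assembling these constraints gives the stated polynomial.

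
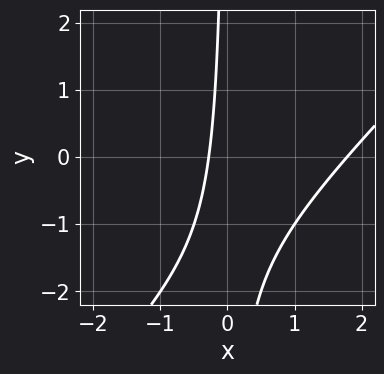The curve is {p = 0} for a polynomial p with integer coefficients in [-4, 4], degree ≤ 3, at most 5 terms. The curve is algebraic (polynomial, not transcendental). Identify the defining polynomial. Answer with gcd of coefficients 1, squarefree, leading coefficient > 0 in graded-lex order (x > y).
1. The degree is 2 — no degree-1 curve has this shape.
2. From the visible intercepts: no y-intercept at any integer in the box.
3. Matching integer coefficients to the picture gives p.

2*x^2 - 2*x*y - 3*x - 1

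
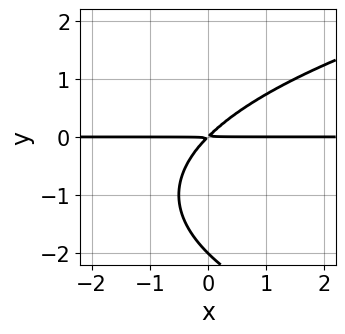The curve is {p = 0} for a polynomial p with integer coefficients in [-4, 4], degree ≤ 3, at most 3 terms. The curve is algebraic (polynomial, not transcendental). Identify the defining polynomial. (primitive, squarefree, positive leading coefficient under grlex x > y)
First, deg p = 3. A generic line meets the curve in up to 3 points.
Next, observable constraints: it meets the y-axis at y = -2 (among the integer gridlines); every point of the x-axis in the box is on the curve.
Finally, the integer polynomial consistent with all of this is the stated p.

y^3 - 2*x*y + 2*y^2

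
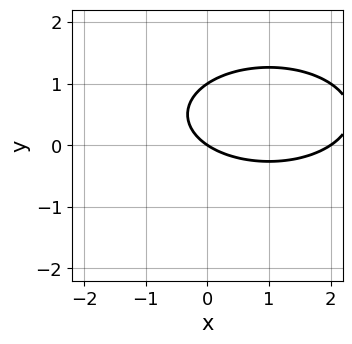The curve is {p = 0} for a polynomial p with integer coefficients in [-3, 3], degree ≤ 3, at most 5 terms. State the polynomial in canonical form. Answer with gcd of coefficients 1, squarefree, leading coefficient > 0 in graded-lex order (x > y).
1. The degree is 2 — no degree-1 curve has this shape.
2. Checking where it meets the axes: the y-axis gridline crossings are at y ∈ {0, 1}; among the integer gridlines, it crosses the x-axis at x ∈ {0, 2}.
3. Fitting integer coefficients to these (and the overall shape) gives p.

x^2 + 3*y^2 - 2*x - 3*y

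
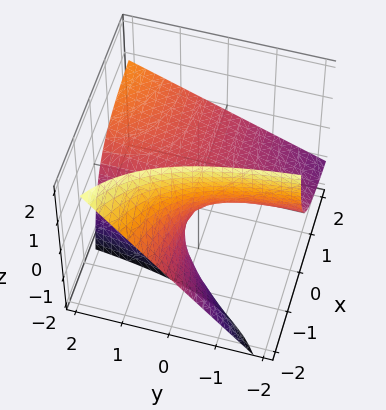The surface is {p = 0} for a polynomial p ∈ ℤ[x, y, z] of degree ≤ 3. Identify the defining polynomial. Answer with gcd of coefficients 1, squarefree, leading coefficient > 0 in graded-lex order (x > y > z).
2*x*y - 3*x*z - 3*z

Degree: a generic line meets the surface in up to 2 points, so deg p = 2.
Observable constraints: it meets the z-axis at z = 0 (among the integer gridlines); every point of the y-axis in the box is on the surface; every point of the x-axis in the box is on the surface.
Together with the visible shape, these determine p as stated.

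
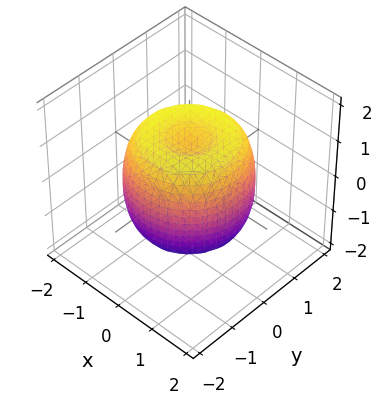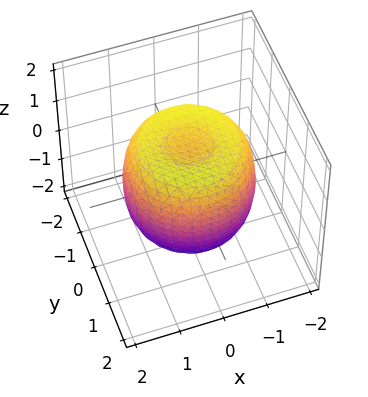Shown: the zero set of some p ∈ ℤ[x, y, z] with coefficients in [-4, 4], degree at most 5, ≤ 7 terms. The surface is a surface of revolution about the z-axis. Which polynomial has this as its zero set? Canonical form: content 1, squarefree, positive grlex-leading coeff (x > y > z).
2*x^4 + 4*x^2*y^2 + 2*y^4 - 3*x^2 - 3*y^2 + 2*z^2 - 2

1. deg p = 4.
2. Symmetries: rotational symmetry about the z-axis ⇒ p depends on x, y only through x² + y².
3. Against the integer gridlines: a circular section at z = 0 has radius between 1 and 2; the z-axis gridline crossings are at z ∈ {-1, 1}.
4. Putting this together gives p.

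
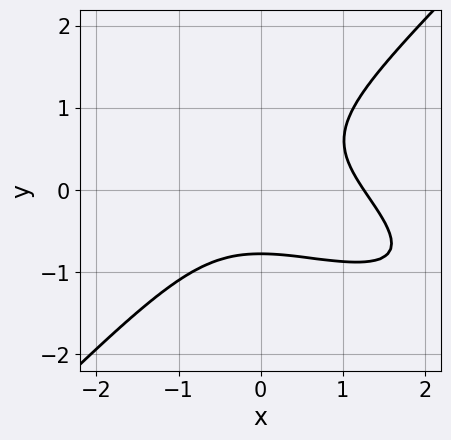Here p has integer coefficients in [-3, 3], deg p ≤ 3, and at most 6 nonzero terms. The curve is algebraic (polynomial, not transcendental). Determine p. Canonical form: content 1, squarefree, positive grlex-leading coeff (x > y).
x^3 + 2*x^2*y - 3*y^3 + y^2 - 2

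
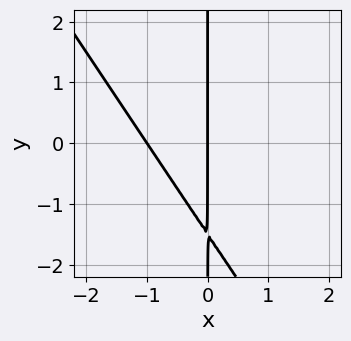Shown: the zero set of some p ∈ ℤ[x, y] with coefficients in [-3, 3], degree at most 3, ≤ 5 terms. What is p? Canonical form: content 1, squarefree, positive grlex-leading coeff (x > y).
Degree: the shape is more complex than any degree-1 curve, so deg p = 2.
Checking where it meets the axes: among the integer gridlines, it crosses the x-axis at x ∈ {-1, 0}; every point of the y-axis in the box is on the curve.
Assembling these constraints gives the stated polynomial.

3*x^2 + 2*x*y + 3*x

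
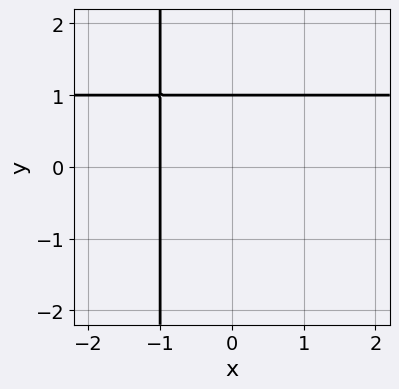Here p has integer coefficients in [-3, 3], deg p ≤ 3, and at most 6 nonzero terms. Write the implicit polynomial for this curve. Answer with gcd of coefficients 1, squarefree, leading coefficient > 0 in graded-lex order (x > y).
x*y - x + y - 1

(a) Degree: a generic line meets the curve in up to 2 points, so deg p = 2.
(b) Observable constraints: it crosses the y-axis at the gridline y = 1; it crosses the x-axis at the gridline x = -1.
(c) The integer polynomial consistent with all of this is the stated p.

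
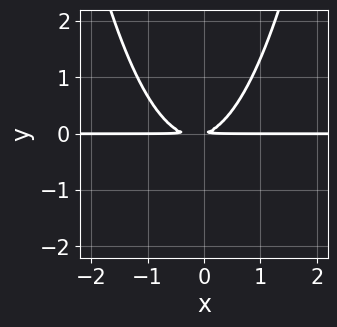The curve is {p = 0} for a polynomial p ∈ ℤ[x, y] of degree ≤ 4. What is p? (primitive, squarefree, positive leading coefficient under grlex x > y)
First, degree: no degree-2 curve has this shape, so deg p = 3.
Next, checking where it meets the axes: every point of the x-axis in the box is on the curve.
Finally, assembling these constraints gives the stated polynomial.

3*x^2*y + x*y - 3*y^2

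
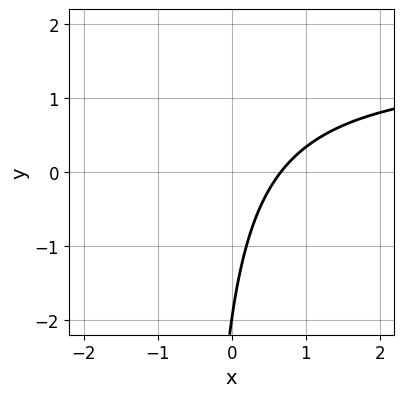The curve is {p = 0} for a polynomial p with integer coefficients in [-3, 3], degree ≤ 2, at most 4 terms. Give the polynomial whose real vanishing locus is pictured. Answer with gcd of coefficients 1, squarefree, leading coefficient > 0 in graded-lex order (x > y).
2*x*y - 3*x + y + 2

Degree: the shape is more complex than any degree-1 curve, so deg p = 2.
Observable constraints: it crosses the y-axis at the gridline y = -2.
Assembling these constraints gives the stated polynomial.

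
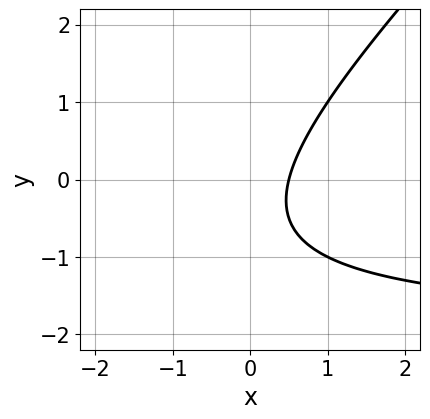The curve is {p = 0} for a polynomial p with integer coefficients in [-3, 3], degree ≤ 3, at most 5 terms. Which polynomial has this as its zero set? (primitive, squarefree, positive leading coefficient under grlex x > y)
Degree: a generic line meets the curve in up to 2 points, so deg p = 2.
Observable constraints: the curve avoids every integer y-axis point in the box.
These observations pin down the coefficients.

x*y - y^2 + 2*x - y - 1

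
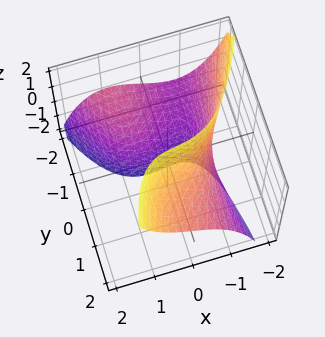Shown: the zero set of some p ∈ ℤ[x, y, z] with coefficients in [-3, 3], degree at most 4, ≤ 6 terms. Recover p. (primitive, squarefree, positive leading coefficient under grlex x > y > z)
Degree: no degree-2 surface has this shape, so deg p = 3.
Checking where it meets the axes: no y-intercept at any integer in the box; the surface avoids every integer z-axis point in the box.
Solving for integer coefficients yields p as stated.

2*x^3 + 2*x*y - 3*y*z + 3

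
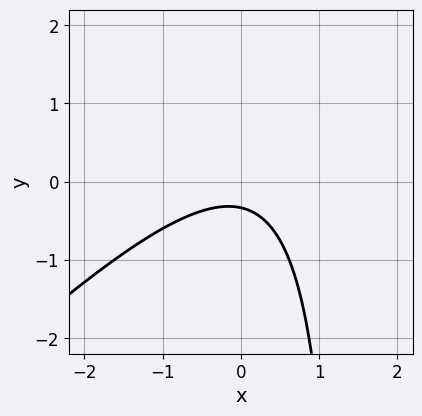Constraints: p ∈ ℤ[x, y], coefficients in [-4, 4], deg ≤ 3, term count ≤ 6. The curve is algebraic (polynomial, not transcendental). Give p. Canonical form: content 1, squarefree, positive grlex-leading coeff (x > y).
(a) deg p = 2.
(b) Reading off the gridlines: no x-intercept at any integer in the box.
(c) Together with the visible shape, these determine p as stated.

2*x^2 - 2*x*y + 3*y + 1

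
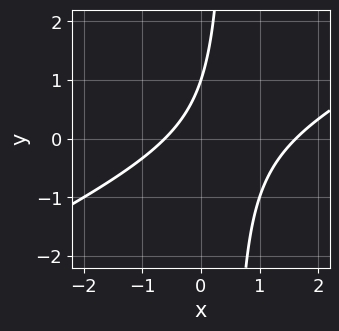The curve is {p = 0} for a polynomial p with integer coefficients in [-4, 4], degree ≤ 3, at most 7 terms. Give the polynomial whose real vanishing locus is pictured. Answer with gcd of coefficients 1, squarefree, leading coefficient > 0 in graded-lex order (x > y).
x^2 - 2*x*y - x + y - 1

1. The degree is 2 — a generic line meets the curve in up to 2 points.
2. Against the integer gridlines: it meets the y-axis at y = 1 (among the integer gridlines).
3. Matching integer coefficients to the picture gives p.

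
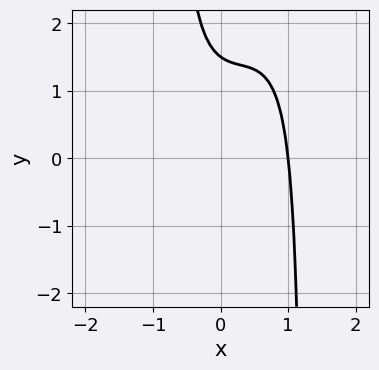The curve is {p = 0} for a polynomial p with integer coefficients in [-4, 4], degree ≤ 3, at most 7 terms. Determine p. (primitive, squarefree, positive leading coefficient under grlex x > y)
3*x^3 - 2*x^2*y + x*y + 2*y - 3

deg p = 3. A generic line meets the curve in up to 3 points.
Observable constraints: it crosses the x-axis at the gridline x = 1.
Assembling these constraints gives the stated polynomial.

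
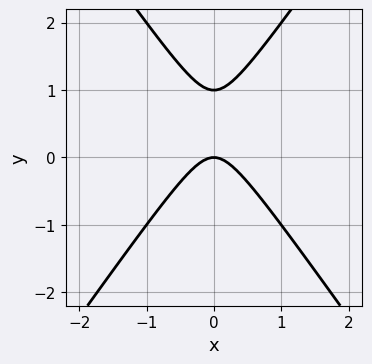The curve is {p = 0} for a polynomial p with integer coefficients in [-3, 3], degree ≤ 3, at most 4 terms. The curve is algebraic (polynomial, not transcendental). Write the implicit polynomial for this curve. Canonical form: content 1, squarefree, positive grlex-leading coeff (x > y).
Degree: the shape is more complex than any degree-1 curve, so deg p = 2.
Symmetries: it's symmetric under x → −x, forcing even powers of x.
From the visible intercepts: the y-axis gridline crossings are at y ∈ {0, 1}; one x-axis crossing is at x = 0.
These observations pin down the coefficients.

2*x^2 - y^2 + y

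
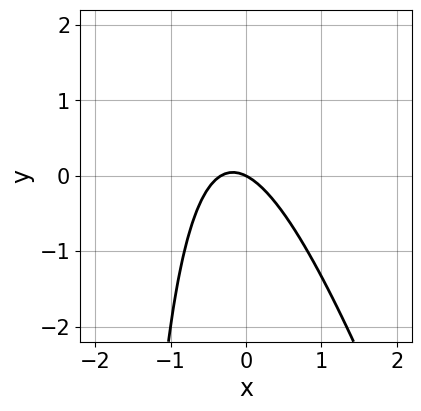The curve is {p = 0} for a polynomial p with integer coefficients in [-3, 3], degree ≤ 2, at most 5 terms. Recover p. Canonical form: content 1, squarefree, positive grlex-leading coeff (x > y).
First, the degree is 2 — a generic line meets the curve in up to 2 points.
Next, from the axis intercepts and sections: one y-axis crossing is at y = 0; it meets the x-axis at x = 0 (among the integer gridlines).
Finally, together with the visible shape, these determine p as stated.

3*x^2 + x*y + x + 2*y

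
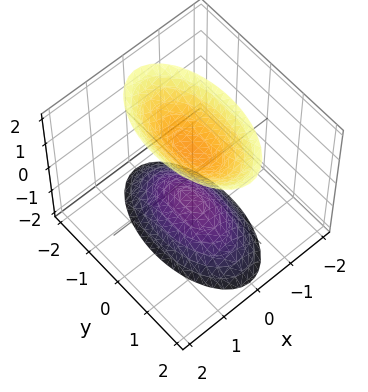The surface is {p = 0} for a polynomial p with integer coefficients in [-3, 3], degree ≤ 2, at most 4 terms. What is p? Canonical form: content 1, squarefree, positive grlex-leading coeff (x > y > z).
3*x^2 + y^2 - z^2 + 1

First, I count 2 distinct pieces. Treating them together as one polynomial.
Next, degree: two sheets facing apart; a quadric, so deg p = 2.
Next, symmetries: the x ↦ −x reflection is a symmetry, so x appears only in even powers; the y ↦ −y reflection is a symmetry, so y appears only in even powers; mirror symmetry z ↦ −z ⇒ only even powers of z.
Next, reading off the gridlines: among the integer gridlines, it crosses the z-axis at z ∈ {-1, 1}; it misses every integer gridline on the y-axis; the surface avoids every integer x-axis point in the box.
Finally, putting this together gives p.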